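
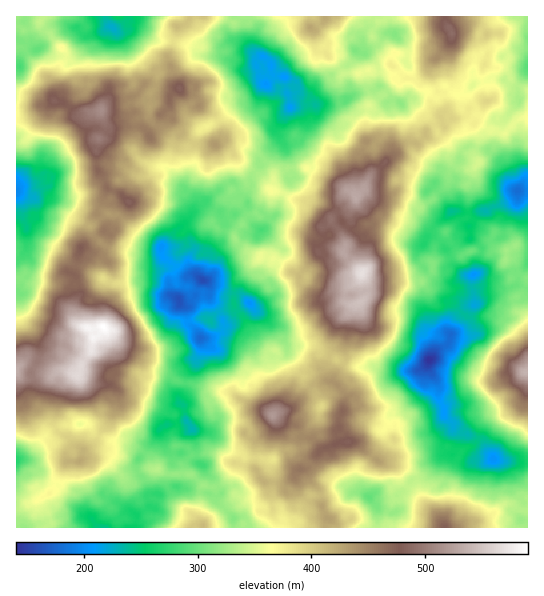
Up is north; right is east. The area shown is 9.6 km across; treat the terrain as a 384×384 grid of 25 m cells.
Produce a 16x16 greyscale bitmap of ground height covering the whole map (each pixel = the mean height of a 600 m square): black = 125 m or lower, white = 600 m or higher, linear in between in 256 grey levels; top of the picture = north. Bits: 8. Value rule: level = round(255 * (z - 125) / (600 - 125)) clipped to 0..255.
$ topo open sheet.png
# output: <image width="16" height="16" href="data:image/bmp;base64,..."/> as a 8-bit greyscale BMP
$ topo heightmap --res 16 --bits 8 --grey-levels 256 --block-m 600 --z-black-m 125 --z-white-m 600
<image width="16" height="16" href="data:image/bmp;base64,Qk02BQAAAAAAADYEAAAoAAAAEAAAABAAAAABAAgAAAAAAAABAAATCwAAEwsAAAABAAAAAAAAAAAAAAEBAQACAgIAAwMDAAQEBAAFBQUABgYGAAcHBwAICAgACQkJAAoKCgALCwsADAwMAA0NDQAODg4ADw8PABAQEAAREREAEhISABMTEwAUFBQAFRUVABYWFgAXFxcAGBgYABkZGQAaGhoAGxsbABwcHAAdHR0AHh4eAB8fHwAgICAAISEhACIiIgAjIyMAJCQkACUlJQAmJiYAJycnACgoKAApKSkAKioqACsrKwAsLCwALS0tAC4uLgAvLy8AMDAwADExMQAyMjIAMzMzADQ0NAA1NTUANjY2ADc3NwA4ODgAOTk5ADo6OgA7OzsAPDw8AD09PQA+Pj4APz8/AEBAQABBQUEAQkJCAENDQwBEREQARUVFAEZGRgBHR0cASEhIAElJSQBKSkoAS0tLAExMTABNTU0ATk5OAE9PTwBQUFAAUVFRAFJSUgBTU1MAVFRUAFVVVQBWVlYAV1dXAFhYWABZWVkAWlpaAFtbWwBcXFwAXV1dAF5eXgBfX18AYGBgAGFhYQBiYmIAY2NjAGRkZABlZWUAZmZmAGdnZwBoaGgAaWlpAGpqagBra2sAbGxsAG1tbQBubm4Ab29vAHBwcABxcXEAcnJyAHNzcwB0dHQAdXV1AHZ2dgB3d3cAeHh4AHl5eQB6enoAe3t7AHx8fAB9fX0Afn5+AH9/fwCAgIAAgYGBAIKCggCDg4MAhISEAIWFhQCGhoYAh4eHAIiIiACJiYkAioqKAIuLiwCMjIwAjY2NAI6OjgCPj48AkJCQAJGRkQCSkpIAk5OTAJSUlACVlZUAlpaWAJeXlwCYmJgAmZmZAJqamgCbm5sAnJycAJ2dnQCenp4An5+fAKCgoAChoaEAoqKiAKOjowCkpKQApaWlAKampgCnp6cAqKioAKmpqQCqqqoAq6urAKysrACtra0Arq6uAK+vrwCwsLAAsbGxALKysgCzs7MAtLS0ALW1tQC2trYAt7e3ALi4uAC5ubkAurq6ALu7uwC8vLwAvb29AL6+vgC/v78AwMDAAMHBwQDCwsIAw8PDAMTExADFxcUAxsbGAMfHxwDIyMgAycnJAMrKygDLy8sAzMzMAM3NzQDOzs4Az8/PANDQ0ADR0dEA0tLSANPT0wDU1NQA1dXVANbW1gDX19cA2NjYANnZ2QDa2toA29vbANzc3ADd3d0A3t7eAN/f3wDg4OAA4eHhAOLi4gDj4+MA5OTkAOXl5QDm5uYA5+fnAOjo6ADp6ekA6urqAOvr6wDs7OwA7e3tAO7u7gDv7+8A8PDwAPHx8QDy8vIA8/PzAPT09AD19fUA9vb2APf39wD4+PgA+fn5APr6+gD7+/sA/Pz8AP39/QD+/v4A////AHVpUE9bgnF9j5uCbIagiXJwg3RmYWJxj6SceX11Z1ZXc5KQcVpXdJelsq6Wbkc8TZ+Xl5FTSnKsvKKshmA3WI/G1cikalR2i5yfnWwxNXy5xtnkv3c5P2l2lJp4LiVgq5fQ47JHKjZEcK3Oo0szQ3B0taiBMh0yU4G337lsSj5fYKSugjkzSXGFudWuY1VQZEh9qJ1hTV5hfrbBoWdNSkw3Yaauh19kbXmf0LR3XFYtUWyyoY+IjHFmhKuzjXBsUomjxLGql5BpS16BkY+LfXeXtLmtrKt+SjhNaXF8h4V2boOAg5uOZTdJd3J7i5yFcWhkSUh7imlce5N2b4m3lHk="/>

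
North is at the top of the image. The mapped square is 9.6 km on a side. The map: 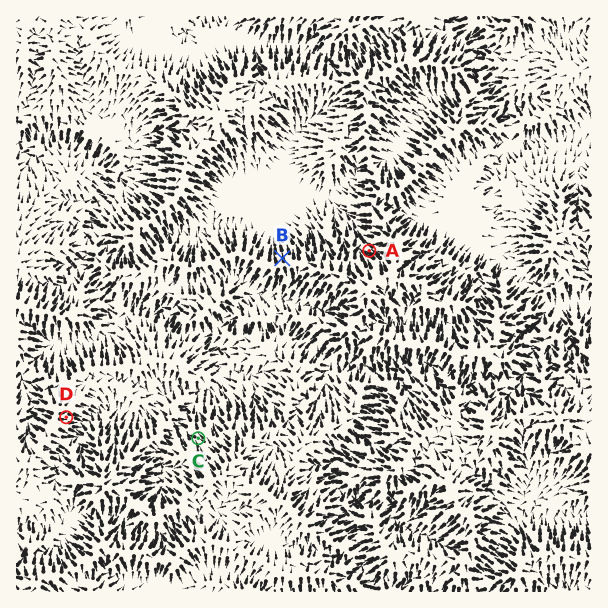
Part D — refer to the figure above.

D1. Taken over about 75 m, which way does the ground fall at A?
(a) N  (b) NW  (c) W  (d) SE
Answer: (b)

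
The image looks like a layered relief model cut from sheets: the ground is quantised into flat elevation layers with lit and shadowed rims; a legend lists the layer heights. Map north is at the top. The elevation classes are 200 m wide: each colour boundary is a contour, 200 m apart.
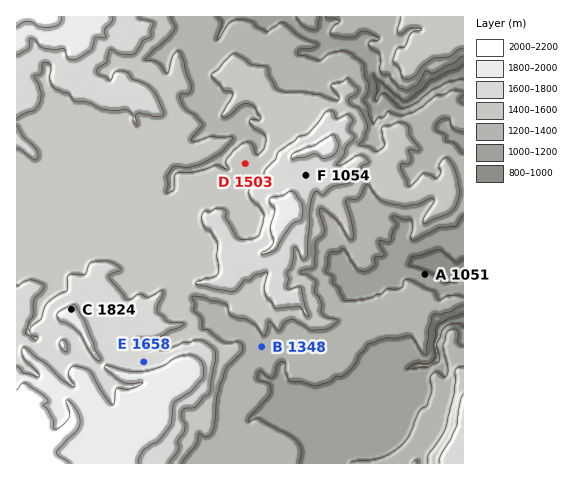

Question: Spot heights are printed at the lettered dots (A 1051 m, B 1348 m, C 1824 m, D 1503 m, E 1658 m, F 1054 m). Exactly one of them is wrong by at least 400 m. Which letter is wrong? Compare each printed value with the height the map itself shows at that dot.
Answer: F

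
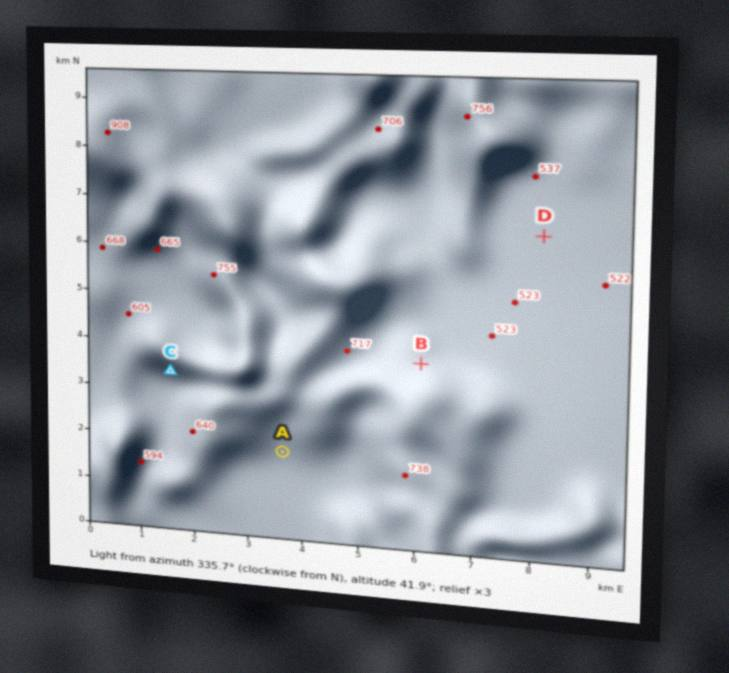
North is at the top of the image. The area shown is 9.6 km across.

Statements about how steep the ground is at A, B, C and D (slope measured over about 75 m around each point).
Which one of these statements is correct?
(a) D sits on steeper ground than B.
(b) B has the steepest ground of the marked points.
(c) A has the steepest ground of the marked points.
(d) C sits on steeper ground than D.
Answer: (d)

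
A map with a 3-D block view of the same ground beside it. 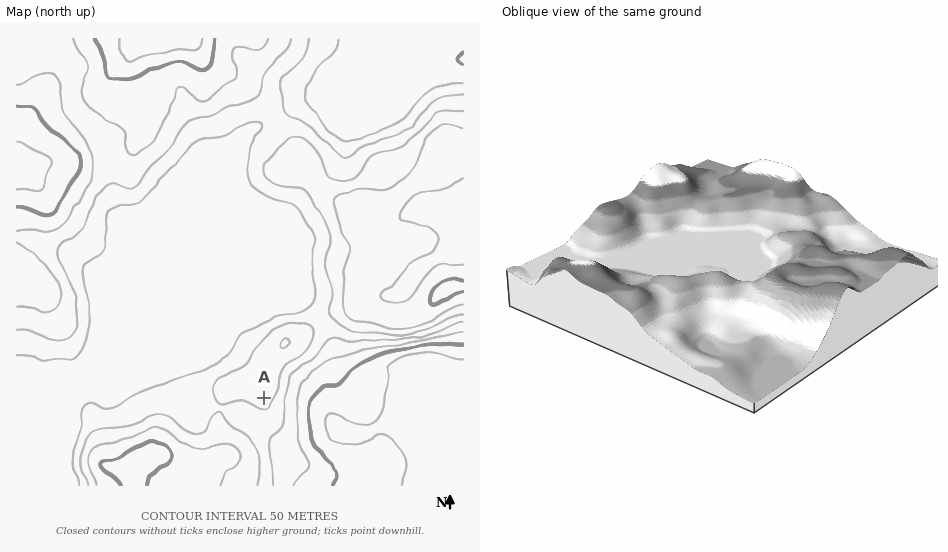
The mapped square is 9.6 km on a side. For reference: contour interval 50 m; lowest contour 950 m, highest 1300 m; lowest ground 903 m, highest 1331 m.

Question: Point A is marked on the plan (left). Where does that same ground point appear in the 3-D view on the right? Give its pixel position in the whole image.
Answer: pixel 679 287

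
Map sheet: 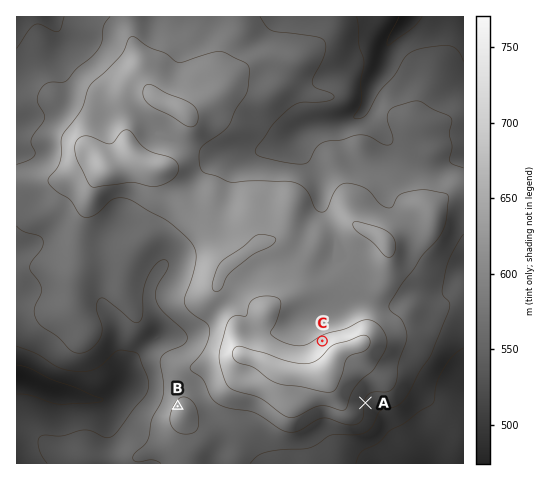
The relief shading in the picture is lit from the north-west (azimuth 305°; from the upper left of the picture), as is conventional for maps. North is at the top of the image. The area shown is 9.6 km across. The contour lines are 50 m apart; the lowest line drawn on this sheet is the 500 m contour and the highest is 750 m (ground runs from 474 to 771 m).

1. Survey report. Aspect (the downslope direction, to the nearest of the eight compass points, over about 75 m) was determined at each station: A E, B NW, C NW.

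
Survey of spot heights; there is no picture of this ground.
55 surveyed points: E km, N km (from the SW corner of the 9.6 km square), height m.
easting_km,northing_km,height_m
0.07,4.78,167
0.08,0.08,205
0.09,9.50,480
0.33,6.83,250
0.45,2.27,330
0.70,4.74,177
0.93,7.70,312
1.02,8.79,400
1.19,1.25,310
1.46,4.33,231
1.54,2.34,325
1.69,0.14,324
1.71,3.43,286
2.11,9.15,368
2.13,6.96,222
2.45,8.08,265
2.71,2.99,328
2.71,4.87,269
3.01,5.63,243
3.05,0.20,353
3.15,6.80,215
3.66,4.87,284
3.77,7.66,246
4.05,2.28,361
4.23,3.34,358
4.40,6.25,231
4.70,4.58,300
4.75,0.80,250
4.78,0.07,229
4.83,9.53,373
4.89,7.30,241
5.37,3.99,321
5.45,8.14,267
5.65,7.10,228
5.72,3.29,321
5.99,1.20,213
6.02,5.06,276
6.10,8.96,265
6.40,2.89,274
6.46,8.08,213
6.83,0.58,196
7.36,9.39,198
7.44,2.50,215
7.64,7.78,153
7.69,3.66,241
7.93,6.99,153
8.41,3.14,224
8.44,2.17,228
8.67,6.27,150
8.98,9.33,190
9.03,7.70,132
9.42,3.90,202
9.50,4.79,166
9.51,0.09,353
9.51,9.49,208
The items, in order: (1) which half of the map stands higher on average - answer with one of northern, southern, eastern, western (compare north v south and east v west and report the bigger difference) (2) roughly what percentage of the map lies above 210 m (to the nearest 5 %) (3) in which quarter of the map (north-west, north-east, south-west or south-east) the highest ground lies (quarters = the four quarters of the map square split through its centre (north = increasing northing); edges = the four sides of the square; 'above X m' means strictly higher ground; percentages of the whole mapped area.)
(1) On average the western half of the map is the higher ground.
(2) Roughly 80 % of the ground is higher than 210 m.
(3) Look to the north-west quarter for the highest ground.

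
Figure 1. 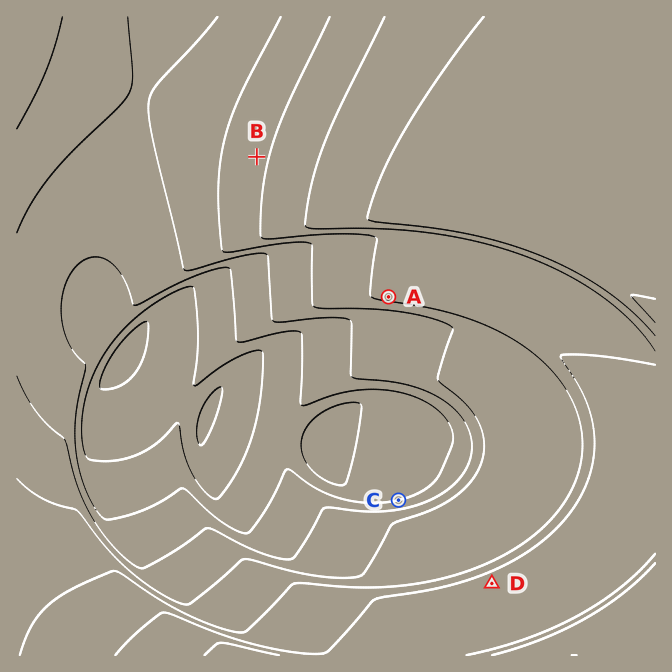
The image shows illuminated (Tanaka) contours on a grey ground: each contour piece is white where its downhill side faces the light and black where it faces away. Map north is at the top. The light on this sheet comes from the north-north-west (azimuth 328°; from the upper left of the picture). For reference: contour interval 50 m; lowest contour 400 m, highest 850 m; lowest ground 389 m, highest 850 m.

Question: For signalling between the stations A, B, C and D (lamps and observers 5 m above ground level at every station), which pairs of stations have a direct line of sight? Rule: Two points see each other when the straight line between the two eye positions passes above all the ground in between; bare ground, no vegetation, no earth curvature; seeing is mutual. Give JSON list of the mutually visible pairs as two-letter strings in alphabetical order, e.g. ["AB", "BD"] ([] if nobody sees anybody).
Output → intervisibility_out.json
["AC", "AD"]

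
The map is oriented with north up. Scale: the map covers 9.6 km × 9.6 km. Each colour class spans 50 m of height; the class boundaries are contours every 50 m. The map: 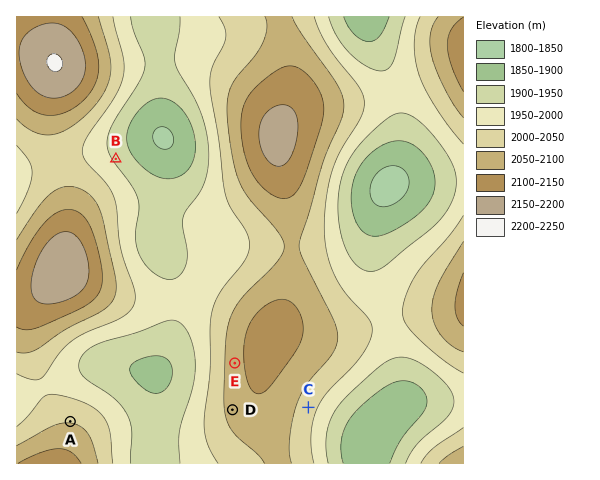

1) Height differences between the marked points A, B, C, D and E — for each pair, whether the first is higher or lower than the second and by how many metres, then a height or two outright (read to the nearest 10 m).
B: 140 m lower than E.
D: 130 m higher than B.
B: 110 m lower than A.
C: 80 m higher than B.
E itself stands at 2080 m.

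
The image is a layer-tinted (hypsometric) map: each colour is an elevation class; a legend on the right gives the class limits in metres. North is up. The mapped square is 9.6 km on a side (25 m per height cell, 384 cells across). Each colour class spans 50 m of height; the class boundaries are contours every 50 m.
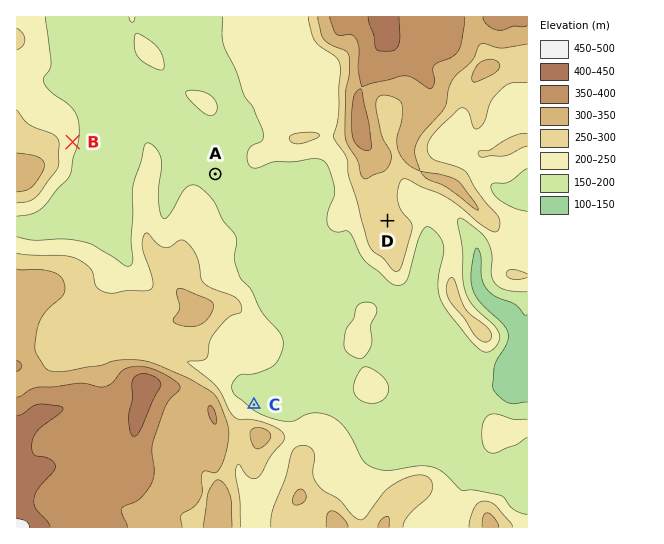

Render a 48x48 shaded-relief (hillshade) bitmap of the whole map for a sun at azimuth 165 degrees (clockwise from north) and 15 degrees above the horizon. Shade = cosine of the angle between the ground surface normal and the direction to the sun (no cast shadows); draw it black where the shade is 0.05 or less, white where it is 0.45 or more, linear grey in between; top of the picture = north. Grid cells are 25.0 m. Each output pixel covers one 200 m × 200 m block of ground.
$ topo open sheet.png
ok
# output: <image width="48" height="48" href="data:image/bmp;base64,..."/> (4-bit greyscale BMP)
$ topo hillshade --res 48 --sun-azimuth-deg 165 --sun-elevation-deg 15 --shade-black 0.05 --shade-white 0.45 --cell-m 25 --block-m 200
<image width="48" height="48" href="data:image/bmp;base64,Qk32BAAAAAAAAHYAAAAoAAAAMAAAADAAAAABAAQAAAAAAIAEAAATCwAAEwsAABAAAAAAAAAAAAAAABEREQAiIiIAMzMzAERERABVVVUAZmZmAHd3dwCIiIgAmZmZAKqqqgC7u7sAzMzMAN3d3QDu7u4A////AGVVaHZniIiIh2iph3mphTNDWtyYdUVDM2ZmeIdomZmZh2iZhmipdTRDSN25hjMzRXiHiIh5qqqZmGeZh1aYYzVkNa3bl0AEd4rKmIiImqqZmGZ5mFRnQ1d2Q0iqh1IUeIi8qIiImqmIiIeJqXVXZnh1MQJGZlVlZ4eKmIiImZiIiaqZuoZpmIhkMQATVmiYd5dWeIiHmZiIiaupvJZomIhlVUM1Z3nLqZlmeIiHiqmYiJupvbdEeIdneHd3iHm9upqpiIiHirqZiJqXaIdUeIZ4iIiIiHeKqmrMuYiHirqZiZh0ACNXh2aIiIiIiHZVZzaau6iIebupiIZCACNFZVeqqIiIiHUyMyNFeZmHeLy6h1VVVWZUVWnNyYiZiHVDM0IjNWZmeKy5dCV3iIh3d4msyompmHZlVXQyIkREVmZlMkiZqpiIiIZmeImpmIiHd5dCESMyAAABNXmavLmIiZdUV3iIiImZiYdlVDMxAAAleJmavMqIiZmHd2ZmeIrLiHd4h3dlVEaJmZiZq7qId4mZmHVWeK39qImYiIiJqqu7u6mZmImIdniZmIZnic3cqYmoiIiIiau7zMuYdmeIhmeJmIiIm7hXmYm6iIiGd4iJrMyoZWeIh1aJqYiIvHIViIirqYdlZmZniJqXZniIh2VomYiJukJYqniaqYZVVFZ3VEVmeIiIiHVFi6h4qEWs7XeImYdURFd2RERGeJiIiHZnndqGd3i97mZmd3d1RXh3d3Z3eJmZiIiavdqFWJiJqjMzRWZmZ4dniIiIeJmZmZmsvMuFWKdmZiESI0VWZ3VWeIiIiIiZmZmrqsuWaKh3ZjIjM1Znd2RGd4iIiHeImZiZmsyoiJqYd1VVVWeIZmVFd3eIiHd3iZiIiay6mL3Jd5mHd3iIdnZVd3d3iIh3eIiIdmmpmu64iN25iIiIdndVd4h3iIiHd3iIdleHjepmd//aiIiId4hld3eIiIiHd3iJiImqzaVFd//sqIiIdol2Z3eJmIiId4mZmazu2mV4iM3uyYiIdomGZneJqZmIh4iau83KdViqqXm9yYiIdXmHZ3iJqquqmHebu8tkNHrMukV6qoiIdmiId4h3irzcuYmrqrlUVomrzERYqpiIh2eIiIh2aKvNyqu6iKqXiId4q1VWiZiIiGeIiIiGZ4eJmImod4zaiIhlV2VVeJiIiHiIiZiHd2VFVVaIh2v+qImGVXZmZ4iIh3iImqmIh2VVVEV4h2fP2pqph3d2Z3h3d4iJmYiJh3d3ZUV5mHac26qqmXd3d3d3eIiYdmiJiIiIdkSLu5iKu7u6qneHd3iIiImXZXiIiIiIhkSd3LqZupvMu4mYiIiIiZmHd4iIiIiIh1SMzMqZu4m8u6qoiIiIiZmIiIiHeIiImoVpu7qazKeJqrqYiIiIiIiIiImHiIiJzshoqqmavLiJu5mYiIiIh3eIiIh4iIiJztp3mYiIm7q8zXiIiIiIh3eIiHeIiIiImqqImYeHiavMvHeIiIiIiHeIiHeIiIh3eJmImYiIeKvLqg=="/>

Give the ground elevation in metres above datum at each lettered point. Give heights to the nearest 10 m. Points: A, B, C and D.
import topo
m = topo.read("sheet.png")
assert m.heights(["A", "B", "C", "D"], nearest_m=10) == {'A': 180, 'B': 220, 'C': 190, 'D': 280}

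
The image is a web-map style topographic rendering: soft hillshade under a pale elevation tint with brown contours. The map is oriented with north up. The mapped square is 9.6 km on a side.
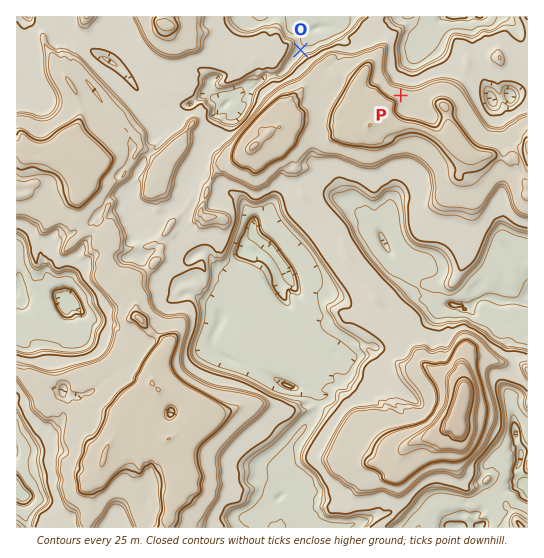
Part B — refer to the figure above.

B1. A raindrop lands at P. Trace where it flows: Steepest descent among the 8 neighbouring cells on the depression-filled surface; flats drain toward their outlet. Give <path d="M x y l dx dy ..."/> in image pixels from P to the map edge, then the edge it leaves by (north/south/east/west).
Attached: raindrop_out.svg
<path d="M401 95l5-5 0-12 4-4 0-11 4-4 3-9 1 0 16-16 3-8 8-9"/>
exit: north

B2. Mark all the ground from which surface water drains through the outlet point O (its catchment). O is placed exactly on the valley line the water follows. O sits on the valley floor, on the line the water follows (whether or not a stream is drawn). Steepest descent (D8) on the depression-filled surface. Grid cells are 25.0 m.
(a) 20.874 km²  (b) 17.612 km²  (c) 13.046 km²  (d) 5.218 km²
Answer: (c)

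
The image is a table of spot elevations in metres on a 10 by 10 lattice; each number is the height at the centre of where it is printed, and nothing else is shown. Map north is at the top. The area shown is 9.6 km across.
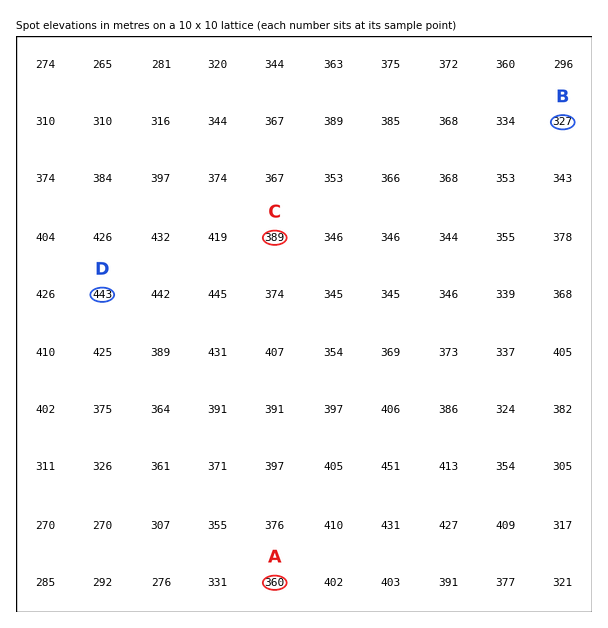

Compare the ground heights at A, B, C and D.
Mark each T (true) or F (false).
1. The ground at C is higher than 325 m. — T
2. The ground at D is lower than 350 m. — F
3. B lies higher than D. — F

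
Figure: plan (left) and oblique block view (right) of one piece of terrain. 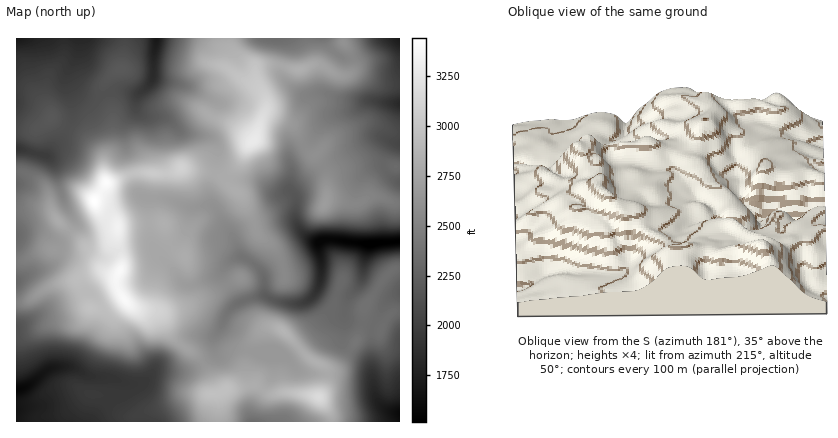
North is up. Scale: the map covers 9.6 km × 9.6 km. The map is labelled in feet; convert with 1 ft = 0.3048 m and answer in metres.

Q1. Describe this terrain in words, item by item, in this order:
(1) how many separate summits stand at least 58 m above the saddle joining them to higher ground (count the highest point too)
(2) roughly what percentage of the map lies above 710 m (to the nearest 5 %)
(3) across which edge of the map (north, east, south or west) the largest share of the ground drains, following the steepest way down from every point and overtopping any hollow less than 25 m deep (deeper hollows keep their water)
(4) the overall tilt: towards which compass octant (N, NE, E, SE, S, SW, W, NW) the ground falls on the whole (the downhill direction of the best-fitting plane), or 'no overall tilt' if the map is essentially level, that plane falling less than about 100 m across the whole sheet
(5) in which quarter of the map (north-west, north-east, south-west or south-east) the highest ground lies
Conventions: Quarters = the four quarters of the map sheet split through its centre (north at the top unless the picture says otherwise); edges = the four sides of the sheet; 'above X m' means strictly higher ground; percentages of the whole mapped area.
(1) Counting only tops that stand 58 m proud, the map has 3 summits.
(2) About 65 % of the map lies above 710 m.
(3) The largest share of the runoff leaves by the eastern edge.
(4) No overall tilt - high and low ground are spread across the sheet.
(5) The highest point lies in the north-west quarter of the map.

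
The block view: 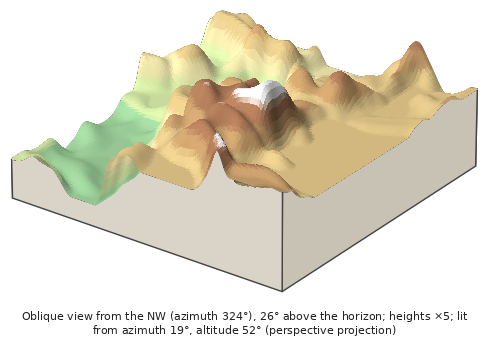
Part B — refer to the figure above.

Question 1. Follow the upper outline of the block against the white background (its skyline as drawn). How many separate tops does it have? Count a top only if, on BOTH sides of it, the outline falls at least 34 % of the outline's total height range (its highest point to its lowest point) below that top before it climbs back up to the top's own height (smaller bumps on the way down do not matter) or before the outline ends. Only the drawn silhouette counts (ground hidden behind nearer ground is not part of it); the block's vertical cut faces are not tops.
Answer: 1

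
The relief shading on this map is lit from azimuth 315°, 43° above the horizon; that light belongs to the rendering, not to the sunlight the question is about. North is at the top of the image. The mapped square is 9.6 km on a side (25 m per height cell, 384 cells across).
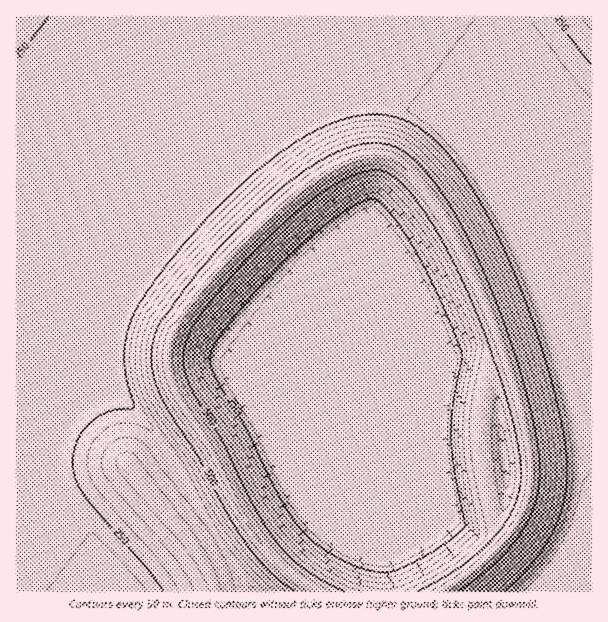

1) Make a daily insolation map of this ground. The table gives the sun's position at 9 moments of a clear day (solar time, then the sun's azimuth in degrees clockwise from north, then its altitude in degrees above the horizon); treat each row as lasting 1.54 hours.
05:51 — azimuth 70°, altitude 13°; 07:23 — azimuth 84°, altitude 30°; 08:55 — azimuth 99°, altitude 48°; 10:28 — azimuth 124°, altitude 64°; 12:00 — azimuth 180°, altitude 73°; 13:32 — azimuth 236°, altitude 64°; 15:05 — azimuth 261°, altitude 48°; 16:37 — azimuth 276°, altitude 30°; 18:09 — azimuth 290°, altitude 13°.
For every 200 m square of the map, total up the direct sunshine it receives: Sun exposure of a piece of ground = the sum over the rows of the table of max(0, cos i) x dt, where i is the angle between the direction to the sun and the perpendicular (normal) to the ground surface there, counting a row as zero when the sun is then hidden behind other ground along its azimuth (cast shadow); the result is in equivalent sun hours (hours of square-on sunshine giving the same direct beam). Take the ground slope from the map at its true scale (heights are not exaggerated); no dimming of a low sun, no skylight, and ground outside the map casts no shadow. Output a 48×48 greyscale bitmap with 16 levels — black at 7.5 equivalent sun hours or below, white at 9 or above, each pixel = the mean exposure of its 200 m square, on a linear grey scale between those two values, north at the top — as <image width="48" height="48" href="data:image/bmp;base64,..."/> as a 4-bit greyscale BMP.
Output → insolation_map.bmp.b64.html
<image width="48" height="48" href="data:image/bmp;base64,Qk32BAAAAAAAAHYAAAAoAAAAMAAAADAAAAABAAQAAAAAAIAEAAATCwAAEwsAABAAAAAAAAAAAAAAABEREQAiIiIAMzMzAERERABVVVUAZmZmAHd3dwCIiIgAmZmZAKqqqgC7u7sAzMzMAN3d3QDu7u4A////AN3d3d3dy7u7yEdmV3MRERERFoZmZpmZmd3d3d3cu7u7pGdmhRERERERESd2ZmmZmd3d3d3Lu7u8ZIZoMQABR4chERFnZmeZmd3d3dy7u7u5R3aEEQAozd3GEREVhmZ6md3d3du7u7u0Z2diIRac3d3ZgxE0Z2Zpmd3d3cu7u7xkhmgyInmt3d3JmUJ7WGZnqd3d3Lu7u8lHdoQzJpnN3d25mVKMdYZmmd3dy7u7vKVYZ4MzSZrd3d25mTOcVYZmmd3dy7u7u3R3aEMziZzd3d2pmDSsNYZmid3du7u7uUWGeDM1ma3d3d2pljW7FYZmed3cu7u8pUhmhTM4mc3d3d2Zlia6BoZVed3cu7u6dGdmgzNpm93d3d2ZlifJFpVVed3du7unRYZoQzOJrd3d3d2plSfHJpVVid3dyph2WGZ2IzWZzd3d3d2plRfGRoVVid3duYdmh2aDIjia3d3d3d25lRbHZ4VVmd3dqZdndmhSImma3d3d3d25lhW3eGVVmd3dqZmYZmgzJJmb3d3d3d25lxS4iVVXmd3dqZmnZoUzOJma3d3d3d2pmBKZiERImd3duZmWZoVEWZmZzd3d3dyZmSGKh0RZmd3d2pmWVoVViZmZzd3d3duZmXFqlURpmd3d3KmVVYZmepmZrd3d3dmZmYZnhER5mt3d3cmVRFdneZmZm93d3cmZmnd4ZESZm93d3duWQyd3d5mZmc3d3amZmXd5REaZnN3d3d2oMjSXd3qZmZzd3JmZmHd4REiZvd3d3d3aUzNYd3epmZrN2pmZl3eFREmZzd3d3d3clDM3d3aKmZmsyZmZh3eERGmb3d3d3d3dyDMzh2ZoqZmaqZmZd3hkRJmc3d3d3d3d3GMyOHZmipmZaZmYd3hERZm93d3d3d3d3cUiI4dmZ6mXZpmXd4ZESJrN3d3d3d3d3dxCIjhmZnmGZmmHd4REWZzd3d3d3d3d3d2zIiOGZmZmZmV3eFM0ib3d3d3d3d3d3d3bMiI4ZmZTZkN3eDM1mt3d3d3d3d3d3d3doyIjh2ZjJBV3lDM4rN3d3d3d3d3d3d3d2jIiJ4ZlIhZ4UzNazd3d3d3d3d3d3d3d3bQiIkhlQjZ2IjOs3d3d3d3d3d3d3d3d3dtSIiJoY0hiIjjN3d3d3d3d3d3d3d3d3d3HIiIiVmMiImzd3d3d3d3d3d3d3d3d3d3dkyIiIRERJs3d3d3d3d3d3d3d3d3d3d3d3HIiIRESfN3d3d3d3d3d3d3d3d3d3d3d3dt0IiJa3d3d3d3d3d3d3d3d3d3d3d3d3d3cy7zd3d3d3d3d3d3d3d3d3d3d3d3d3d3d3d3d3d3d3d3d3N3d3d3d3d3d3d3d3d3d3d3d3d3d3d3dzN3d3d3d3d3d3d3d3d3d3d3d3d3d3d3czN3d3d3d3d3d3d3d3d3d3d3d3d3d3d3MzN3d3d3d3d3d3d3d3d3d3d3d3d3d3d3MzN3d3d3d3d3d3d3d3d3d3d3d3d3d3dzMzN3d3d3d3d3d3d3d3d3d3d3d3d3d3dzMzA=="/>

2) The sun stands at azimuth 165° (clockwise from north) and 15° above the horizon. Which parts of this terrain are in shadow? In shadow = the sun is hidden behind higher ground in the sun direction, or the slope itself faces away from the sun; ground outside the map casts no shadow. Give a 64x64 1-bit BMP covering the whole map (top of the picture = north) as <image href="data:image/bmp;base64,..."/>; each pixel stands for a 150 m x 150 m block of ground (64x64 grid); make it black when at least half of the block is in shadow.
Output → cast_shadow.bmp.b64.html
<image width="64" height="64" href="data:image/bmp;base64,Qk0+AgAAAAAAAD4AAAAoAAAAQAAAAEAAAAABAAEAAAAAAAACAAATCwAAEwsAAAIAAAAAAAAA////AAAAAAAAAAAAf/4AAAAAAAD//4AAAAAAAf//wAAAAAAD///wAAAAAAP///gAAAAAA////AAAAAAD+H/+AAAAAAPgP/YAAAAAA4Af4wAAAAADAA/DAAAAAAAAB4MAAAAAAAABgwAAAAAAAAAAAAAAAAAAAAAAAAAAAAAAAAAAAAAAAAAAAAAAAAAAAAAAAAAAAAAAAAAAAAAAAAAAAAAAAAAAAIAAAAAAAAAAgAAAAAAAAADAAAAAAAAAAMAAAAAAAAAAwAAAAAAAAADgAAAAAAAAAOAAAAAAAAAAYAAAAAAAAAAAAAAHgAAAAAAAAA/AAAAAAAAAD8AAAAAAAAAH4AAAAAAAAAfwAAAAAAAAB/AAAAAAAAAH+AAAAAAAAAP8AAAAAAAAA/4AAAAAAAAD/wAAAAAAAAP/gAAAAAAAAf/AAAAAAAAA/+AAAAAAAAB/8AAAAAAAAD/4AAAAAAAAP/wAAAAAAAAf/gAAAAAAAA//gAAAAAAAB//AAAAAAAAD//AYAAAAAAH///wAAAAAAP///gAAAAAAf//+AAAAAAA///wAAAAAAB//+AAAAAAAD//wAAAAAAAD/+AAAAAAAAH/wAAAAAAAAH+AAAAAAAAAHwAAAAAAAAAAAAAAAAAAAAAAAAAAAAAAAAAAAAAAAAAAAAAAAAAAAAAAAAAAAAAAAAAAAA=="/>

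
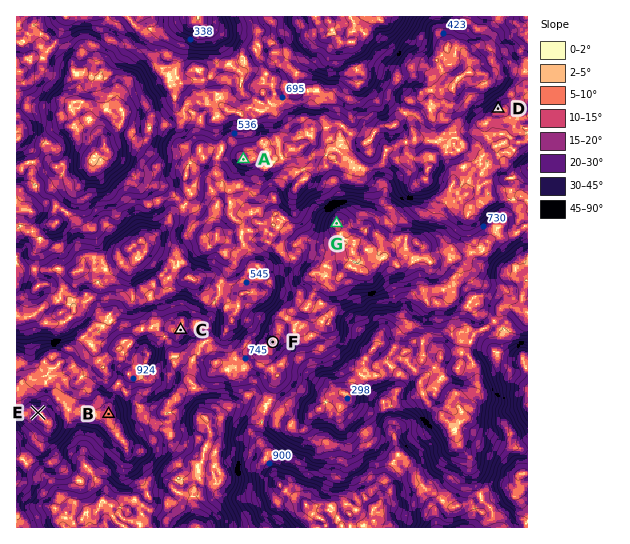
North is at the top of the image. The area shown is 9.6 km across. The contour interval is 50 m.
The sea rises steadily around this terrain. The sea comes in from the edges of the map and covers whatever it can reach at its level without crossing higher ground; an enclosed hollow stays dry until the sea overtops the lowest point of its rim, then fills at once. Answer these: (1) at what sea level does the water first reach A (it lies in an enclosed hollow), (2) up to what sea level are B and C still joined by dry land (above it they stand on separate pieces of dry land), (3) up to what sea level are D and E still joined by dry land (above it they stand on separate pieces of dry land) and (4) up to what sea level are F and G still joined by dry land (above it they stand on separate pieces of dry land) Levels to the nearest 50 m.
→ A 550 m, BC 800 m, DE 600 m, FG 850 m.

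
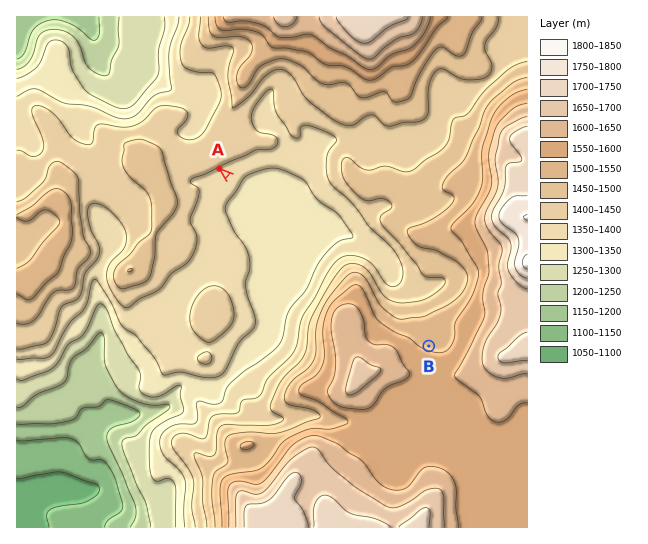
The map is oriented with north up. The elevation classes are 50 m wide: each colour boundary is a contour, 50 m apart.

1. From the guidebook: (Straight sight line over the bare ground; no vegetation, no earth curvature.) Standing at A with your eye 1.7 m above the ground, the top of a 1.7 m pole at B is hidden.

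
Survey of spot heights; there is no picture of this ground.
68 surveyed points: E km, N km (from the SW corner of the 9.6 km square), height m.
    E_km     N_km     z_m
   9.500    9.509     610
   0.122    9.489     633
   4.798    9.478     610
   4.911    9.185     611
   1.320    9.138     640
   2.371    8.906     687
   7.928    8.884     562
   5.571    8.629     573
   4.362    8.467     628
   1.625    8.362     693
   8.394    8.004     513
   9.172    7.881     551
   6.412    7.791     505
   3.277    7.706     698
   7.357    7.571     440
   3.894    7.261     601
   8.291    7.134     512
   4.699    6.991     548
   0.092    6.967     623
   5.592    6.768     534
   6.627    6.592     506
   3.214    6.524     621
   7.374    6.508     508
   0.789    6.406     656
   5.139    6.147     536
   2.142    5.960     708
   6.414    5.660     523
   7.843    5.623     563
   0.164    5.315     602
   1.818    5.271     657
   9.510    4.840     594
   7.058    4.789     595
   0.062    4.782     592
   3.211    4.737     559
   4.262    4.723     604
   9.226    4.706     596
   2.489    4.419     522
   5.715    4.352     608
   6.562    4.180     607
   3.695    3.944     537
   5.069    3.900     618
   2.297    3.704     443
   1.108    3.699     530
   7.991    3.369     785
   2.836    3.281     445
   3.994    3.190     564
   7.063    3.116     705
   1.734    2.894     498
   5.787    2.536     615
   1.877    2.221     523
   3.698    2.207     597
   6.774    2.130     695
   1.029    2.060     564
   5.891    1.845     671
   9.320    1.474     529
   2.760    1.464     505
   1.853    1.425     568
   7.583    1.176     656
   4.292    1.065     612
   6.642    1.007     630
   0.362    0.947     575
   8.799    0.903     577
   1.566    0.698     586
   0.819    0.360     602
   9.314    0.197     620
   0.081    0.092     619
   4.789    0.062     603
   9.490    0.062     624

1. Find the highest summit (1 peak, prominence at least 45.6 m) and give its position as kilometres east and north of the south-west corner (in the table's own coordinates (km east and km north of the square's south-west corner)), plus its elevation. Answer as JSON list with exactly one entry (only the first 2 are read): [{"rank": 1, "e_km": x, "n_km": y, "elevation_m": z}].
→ [{"rank": 1, "e_km": 7.94, "n_km": 3.31, "elevation_m": 785}]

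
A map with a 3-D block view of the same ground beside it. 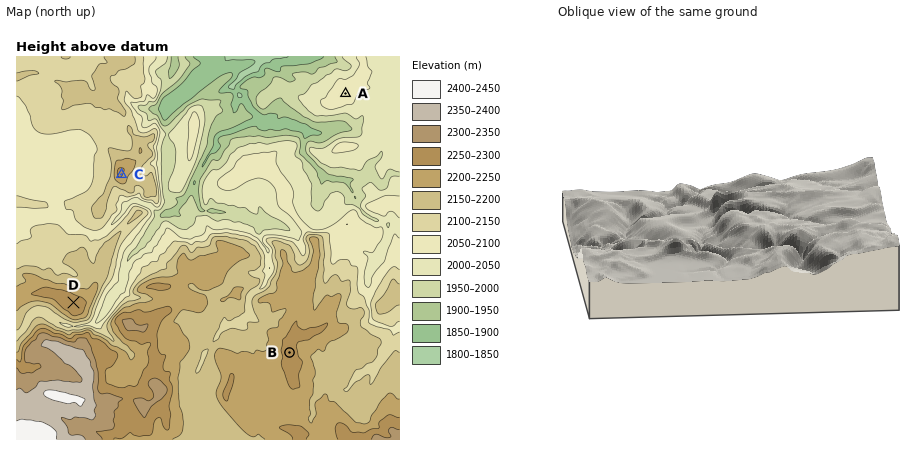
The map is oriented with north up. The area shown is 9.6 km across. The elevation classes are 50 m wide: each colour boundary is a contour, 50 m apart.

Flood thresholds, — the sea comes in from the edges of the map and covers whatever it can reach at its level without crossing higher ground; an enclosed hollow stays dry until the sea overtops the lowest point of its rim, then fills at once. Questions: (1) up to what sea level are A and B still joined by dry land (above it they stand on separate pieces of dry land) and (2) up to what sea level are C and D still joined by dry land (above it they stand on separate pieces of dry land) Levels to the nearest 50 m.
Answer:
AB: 2000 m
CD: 2100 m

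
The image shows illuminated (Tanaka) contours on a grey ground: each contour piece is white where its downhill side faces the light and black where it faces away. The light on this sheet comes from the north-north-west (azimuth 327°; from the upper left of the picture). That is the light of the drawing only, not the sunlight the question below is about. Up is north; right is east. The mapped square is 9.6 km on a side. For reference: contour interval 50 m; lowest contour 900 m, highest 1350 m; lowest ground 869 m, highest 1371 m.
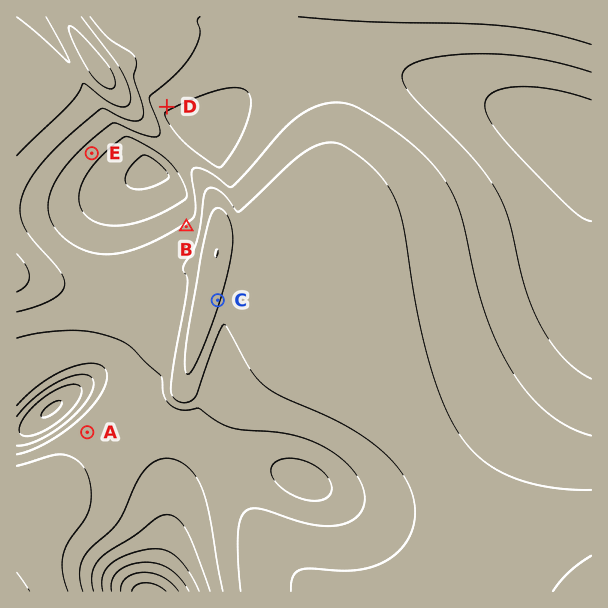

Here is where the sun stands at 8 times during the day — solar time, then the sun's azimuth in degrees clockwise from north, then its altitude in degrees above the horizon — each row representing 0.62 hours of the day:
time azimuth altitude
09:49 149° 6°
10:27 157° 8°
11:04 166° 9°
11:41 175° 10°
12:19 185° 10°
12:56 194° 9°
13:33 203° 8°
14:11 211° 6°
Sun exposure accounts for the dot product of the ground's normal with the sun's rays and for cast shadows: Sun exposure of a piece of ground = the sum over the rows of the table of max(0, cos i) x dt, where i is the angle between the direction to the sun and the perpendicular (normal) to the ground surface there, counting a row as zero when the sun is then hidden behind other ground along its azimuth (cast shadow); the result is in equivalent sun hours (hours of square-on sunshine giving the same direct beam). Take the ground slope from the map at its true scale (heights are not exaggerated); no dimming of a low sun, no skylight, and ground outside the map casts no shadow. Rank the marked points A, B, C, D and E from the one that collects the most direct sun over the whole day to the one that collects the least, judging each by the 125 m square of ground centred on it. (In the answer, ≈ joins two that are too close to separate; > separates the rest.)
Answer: E ≈ D ≈ C > A > B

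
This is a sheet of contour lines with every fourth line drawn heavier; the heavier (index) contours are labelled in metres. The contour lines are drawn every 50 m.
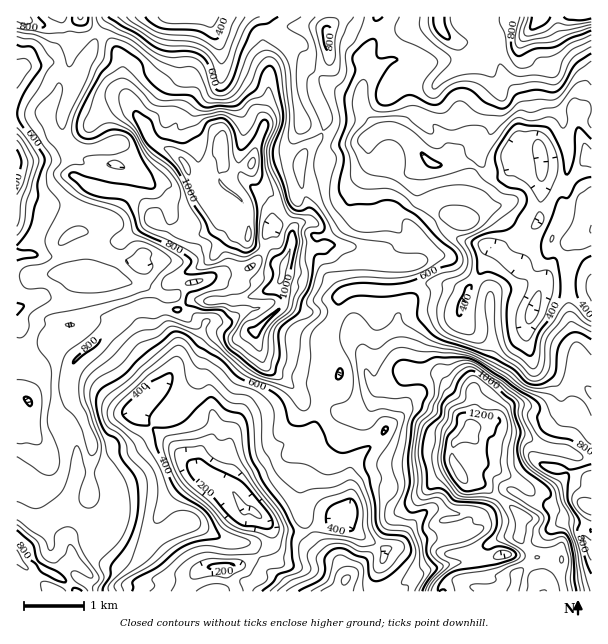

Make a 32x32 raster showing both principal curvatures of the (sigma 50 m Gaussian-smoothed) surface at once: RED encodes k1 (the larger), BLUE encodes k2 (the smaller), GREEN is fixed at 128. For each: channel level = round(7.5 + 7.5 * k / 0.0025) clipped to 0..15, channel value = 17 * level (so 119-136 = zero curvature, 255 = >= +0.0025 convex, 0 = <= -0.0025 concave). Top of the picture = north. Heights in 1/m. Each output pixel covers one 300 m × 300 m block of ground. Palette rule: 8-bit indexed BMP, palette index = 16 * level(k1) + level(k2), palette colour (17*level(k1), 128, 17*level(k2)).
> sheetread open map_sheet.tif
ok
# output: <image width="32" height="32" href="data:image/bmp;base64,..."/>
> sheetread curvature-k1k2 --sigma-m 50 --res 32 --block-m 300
<image width="32" height="32" href="data:image/bmp;base64,Qk02CAAAAAAAADYEAAAoAAAAIAAAACAAAAABAAgAAAAAAAAEAAATCwAAEwsAAAABAAAAAAAAAIAAABGAAAAigAAAM4AAAESAAABVgAAAZoAAAHeAAACIgAAAmYAAAKqAAAC7gAAAzIAAAN2AAADugAAA/4AAAACAEQARgBEAIoARADOAEQBEgBEAVYARAGaAEQB3gBEAiIARAJmAEQCqgBEAu4ARAMyAEQDdgBEA7oARAP+AEQAAgCIAEYAiACKAIgAzgCIARIAiAFWAIgBmgCIAd4AiAIiAIgCZgCIAqoAiALuAIgDMgCIA3YAiAO6AIgD/gCIAAIAzABGAMwAigDMAM4AzAESAMwBVgDMAZoAzAHeAMwCIgDMAmYAzAKqAMwC7gDMAzIAzAN2AMwDugDMA/4AzAACARAARgEQAIoBEADOARABEgEQAVYBEAGaARAB3gEQAiIBEAJmARACqgEQAu4BEAMyARADdgEQA7oBEAP+ARAAAgFUAEYBVACKAVQAzgFUARIBVAFWAVQBmgFUAd4BVAIiAVQCZgFUAqoBVALuAVQDMgFUA3YBVAO6AVQD/gFUAAIBmABGAZgAigGYAM4BmAESAZgBVgGYAZoBmAHeAZgCIgGYAmYBmAKqAZgC7gGYAzIBmAN2AZgDugGYA/4BmAACAdwARgHcAIoB3ADOAdwBEgHcAVYB3AGaAdwB3gHcAiIB3AJmAdwCqgHcAu4B3AMyAdwDdgHcA7oB3AP+AdwAAgIgAEYCIACKAiAAzgIgARICIAFWAiABmgIgAd4CIAIiAiACZgIgAqoCIALuAiADMgIgA3YCIAO6AiAD/gIgAAICZABGAmQAigJkAM4CZAESAmQBVgJkAZoCZAHeAmQCIgJkAmYCZAKqAmQC7gJkAzICZAN2AmQDugJkA/4CZAACAqgARgKoAIoCqADOAqgBEgKoAVYCqAGaAqgB3gKoAiICqAJmAqgCqgKoAu4CqAMyAqgDdgKoA7oCqAP+AqgAAgLsAEYC7ACKAuwAzgLsARIC7AFWAuwBmgLsAd4C7AIiAuwCZgLsAqoC7ALuAuwDMgLsA3YC7AO6AuwD/gLsAAIDMABGAzAAigMwAM4DMAESAzABVgMwAZoDMAHeAzACIgMwAmYDMAKqAzAC7gMwAzIDMAN2AzADugMwA/4DMAACA3QARgN0AIoDdADOA3QBEgN0AVYDdAGaA3QB3gN0AiIDdAJmA3QCqgN0Au4DdAMyA3QDdgN0A7oDdAP+A3QAAgO4AEYDuACKA7gAzgO4ARIDuAFWA7gBmgO4Ad4DuAIiA7gCZgO4AqoDuALuA7gDMgO4A3YDuAO6A7gD/gO4AAID/ABGA/wAigP8AM4D/AESA/wBVgP8AZoD/AHeA/wCIgP8AmYD/AKqA/wC7gP8AzID/AN2A/wDugP8A/4D/AKai9MD1kXKUloOnxsWDlZeFtOiStaWB9+nIpteEZPaFsPW09qOlx6aFdHBggLWTgpS22MVgpqKgwIGw0/S1+ZT3kpW0pqiFt7Z1hdj45IG4ttinsZBQpfbk5vKw87T6kLOCt6SGuKeEx9n41ZSTcNSzcnGi6ZPFx4Vxk9bWgOLQkZVzlpaXuHSV2biCc3CV6JZ0UXXI5qChoWFy9/XC1nC4uKamqJeolrWVgoRylcenlpdylrWE95LY6PSQ0/mjo5d2p4Smp6iop2KEhISnqIeHmJSmhnSmtPm3peXWkMCDlpamg/WVdaeDYoWnlKmnqJeXlpWXlMi115amtWCj5/iFg7ej98elpZKXlIaEqKeFhYeXlYKEyKP3uKa307WlhZWmpfWVYmO1uKiWlXOWl6eFmJe3YoG2pNfZ2MhidIandIW29oOEc4S3l4SWhYV1x6WXlbanlIKltLSm5/XFlriGhce1dJeHc4OnlZeVhMTGhnZzyJaohLSV+seWcrOllJZ2tseGl6eGcpWFdJb5xoaGhnPXlrm1x9XphZZwhLeXlZiVxtiHhqd0c5a1yPiWhoWEpqeWqKampoLCZICoqbiFp4Z0tceWp4O1w8P4+GJ0dIOXhnWVloRicuZ1gKi3t5Wop6amt9bY9eSRkLCw9sTXsqiXl6iVdWOW54VhdOeUlXOElIOCk7SQ4/f15fX0toJygYOCpLeXdITppZRz1YXJ1sinqLimg+jhgJKTk/a1pZSmlaalknOlsLaVtHPndZOCo6WVknNzcIH3s7OQ9+WSp5ant9b45/qjlISFpcWF16bYpKS4s4THx6PF+NFx94DW1ranlcaloHBgpaXXxremh5enhmOU+6WEpMjUsoH19qVzlITGtpLX+bWWhKOUt7eWhYKSpMTHpaLnleaz9WDVdYWWp7eEl5eXx9illKW3lbeV5/jHpnNx1aXGw7PWoKWGhYaXhoaYmJeVhaWEo6d0ptbFhXV0gnT2pMfC93LkhKiVhJSVdHOEpLaDhnPmknWltZOTlYDn97WU6ID2YbTGppWDyqeCpnWotYOGYveBp8ej2Mdxkvd0hbX7gPelcLTHlXGAgMaml3XXcoOD15G4yIC3trX3xrams9ix6OiAptmWwqalhKWGlqakp5W1hJentILHqNiFhLaicZXF1oDIpoWSyra211R2uLaGppSFhZe3caa4pYWWlsdghrfogLe1ppKnl5X4tpW2pJa4t4NzlKWjg8a4tqW5yICXyOiRlPd0hJaFdXO1p6W1paWlhXOUlbaR6KmGhpeVcpfFgXRz95WDl5eGtuang9TVppWG9/bD9tKmhXR0hpOFl7i2t8b4lpSWl5T4c4SFg/i3tKY="/>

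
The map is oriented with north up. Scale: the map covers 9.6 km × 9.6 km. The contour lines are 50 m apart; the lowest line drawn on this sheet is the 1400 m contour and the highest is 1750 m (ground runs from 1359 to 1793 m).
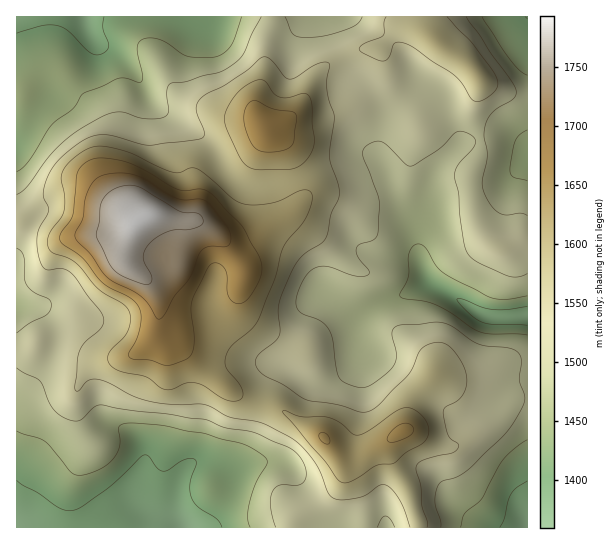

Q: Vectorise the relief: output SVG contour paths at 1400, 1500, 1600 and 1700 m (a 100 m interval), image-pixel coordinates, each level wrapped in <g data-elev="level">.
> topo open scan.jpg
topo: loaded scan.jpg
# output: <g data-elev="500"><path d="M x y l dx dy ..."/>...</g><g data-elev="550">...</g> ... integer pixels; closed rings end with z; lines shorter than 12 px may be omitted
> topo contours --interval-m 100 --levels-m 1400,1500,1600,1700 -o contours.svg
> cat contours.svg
<g data-elev="1400"><path d="M500 527l4-8 4-17 3-9 6-6 10-6"/><path d="M17 480l6 6 16 8 19 13 7 3 6 1 11-4 25-18 36-34 6 1 8 12 6 3 6-1 14-10 10-1 2 1 1 3-6 20 2 15 7 9 18 12 5 8"/><path d="M527 325l-34-1-11-2-12-8-13-15 6 0 18 8 12 2 14 1 20-3"/><path d="M104 17l-1 12 6 17-3 5-7 4-9-2-21-22-11-5-15-1-26 8"/></g><g data-elev="1500"><path d="M377 527l5-9 4-2 4 3 5 8"/><path d="M441 527l0-6-6-19 1-9 3-8 4-4 16-5 12-9 35-34 17-27 2-9-6-16 2-19-2-8-9-6-23-2-9-2-25-17-10-4-9-1-35 3-5 3-2 5 4 22-1 7-2 5-9 8-14 10-7 3-8-1-11-5-5-5-3-12-3-26-6-12-7-6-17-7-5-4-2-8 2-10 9-18 6-5 5-2 12 0 27 9 8 0 4-2 0-4-11-13-2-8 3-5 13-3 5-4 1-6 2-26-2-11-15-37 0-6 2-4 9-5 8 0 7 5 17 17 5 2 27-16 16-16 5-3 10 3 4 3 3 4-3 8-15 16-3 9 4 20 4 43 3 14 4 6 7 5 30 14 11 1 9-4"/><path d="M17 368l22 12 14 29 8 7 9 4 7 1 4-1 13-13 4-2 5 0 27 5 76 10 19 8 30 5 36 16 7 6 5 7 3 8 0 7-2 5-4 3-19 0-8 5-2 7-1 8 6 22"/><path d="M17 248l4 3 3 6 0 21 2 7 8 7 15 7 2 6-1 5-3 4-17 9-13 10"/><path d="M527 216l-6-3-14 2-8-2-8-8-8-15-1-11 5-24-3-18 2-14 3-6 5-6 20-13 2-7-5-10-45-64"/><path d="M261 17l-9 17-9 20-9 10-15 8-17 4-16 6-13 1-4 2-2 8 2 18-3 5-7 2-13 1-27-7-9 1-9 4-23 13-16 13-14 15-21 28-10 8"/><path d="M362 17l-5 7-11 6-21 6-19 1-8 0-5-3-8-17"/></g><g data-elev="1600"><path d="M341 482l5 1 7-2 24-16 17-2 12-11 17-9 4-5 2-7-1-6-4-7-10-9-5-1-6 0-9 4-27 19-10 4-6-2-12-11-9-4-8-2-21 1-18-7 1 4 39 45 14 19z"/><path d="M229 401l10-1 3-2 1-4-3-9-14-18-1-6 2-7 6-9 18-15 7-10 17-42 8-29 4-8 19-23 6-16-1-9-4-3-5 0-28 13-16 2-12-1-13-5-24-22-12-8-7-1-9 4-7 0-15-5-26-13-16-5-19-3-13 4-16 12-7 11-1 6 4 16-1 15-3 8-11 15-2 12 2 5 2 3 15 5 8 4 23 27 24 14 7 7 2 8-2 11-5 8-15 16-1 5 1 5 4 4 6 4 28 6 16 12 8 0 15-6 9 0 8 3 17 11z"/><path d="M252 169l9 1 30-1 10-4 7-7 5-9 1-10-2-14 0-22-5-9-5 0-15 4-8-1-6-4-7-11-7-2-14 6-11 11-9 16 0 12 16 34 5 6z"/></g><g data-elev="1700"><path d="M157 318l2 1 4-3 11-19 15-18 12-28 8-5 19 0 3-5-1-10-17-24-8-7-7-1-13 1-8-2-32-19-12-5-15-1-16 3-8 5-6 10-3 10-2 17-8 15 0 5 16 17 15 21 8 6 19 9 8 6 8 8z"/></g>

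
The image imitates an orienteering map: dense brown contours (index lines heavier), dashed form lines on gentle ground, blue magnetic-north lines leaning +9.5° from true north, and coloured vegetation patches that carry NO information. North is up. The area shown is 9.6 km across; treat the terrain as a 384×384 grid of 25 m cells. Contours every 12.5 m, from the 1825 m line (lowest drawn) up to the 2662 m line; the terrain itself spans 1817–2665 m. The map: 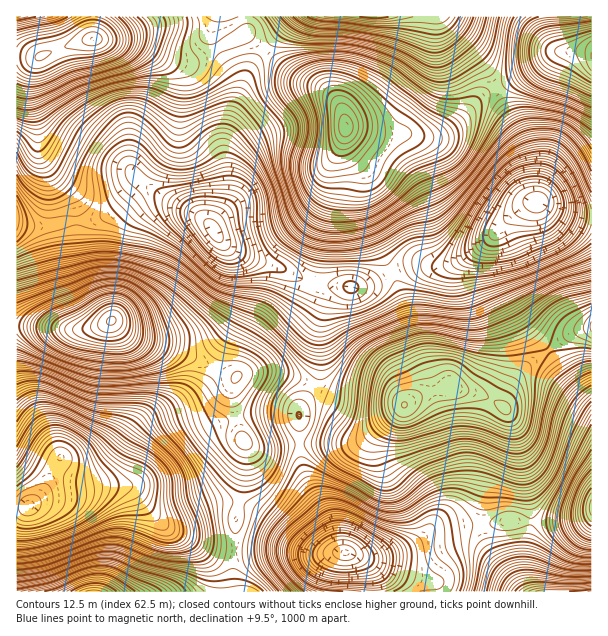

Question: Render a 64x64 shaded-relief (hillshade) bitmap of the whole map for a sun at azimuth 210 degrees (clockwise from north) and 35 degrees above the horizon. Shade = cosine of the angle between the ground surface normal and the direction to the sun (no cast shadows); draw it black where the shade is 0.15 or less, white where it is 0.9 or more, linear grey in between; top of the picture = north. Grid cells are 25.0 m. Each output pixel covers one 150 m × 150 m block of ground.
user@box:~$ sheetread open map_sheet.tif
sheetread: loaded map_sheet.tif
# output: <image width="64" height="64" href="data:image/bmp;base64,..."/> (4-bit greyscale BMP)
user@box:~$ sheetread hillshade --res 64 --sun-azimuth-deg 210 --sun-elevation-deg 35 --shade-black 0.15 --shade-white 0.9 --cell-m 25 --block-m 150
<image width="64" height="64" href="data:image/bmp;base64,Qk12CAAAAAAAAHYAAAAoAAAAQAAAAEAAAAABAAQAAAAAAAAIAAATCwAAEwsAABAAAAAAAAAAAAAAABEREQAiIiIAMzMzAERERABVVVUAZmZmAHd3dwCIiIgAmZmZAKqqqgC7u7sAzMzMAN3d3QDu7u4A////ABARIzMzIiMzNEVWd3ZUIRERIiI0VniIiZmZmYdkMhEAAAEiMzIiIiMzRFZ3dlMhERIjM0VniZmZmqmYdlQhEAAAARERERERERIkVnh2UyIiNEVVZ4mZmZmqqYdlQyIQAAARERERERAAESRniIdUMzRWZ3eJqqqZmqqph2VDMhEAEREREREAABEjRniZh2VVZniImau7uqmZqph2ZUQzIhEzMiIRERERI0V4mqmYdmeImZqrzMzLqZmZmHZlVUQyIkREQzIiIiNFaJqqqph3iJmqq83d3cupmZmYh3ZmZUMzVmZlVEQ0RWeKu7uqmIiZmqq83e7ty6mamZmIiIh2VER3d3d2ZlVWeKu7u6mIiJmaqrze7+3LqqqpmZmaqYdlVYiZiIiHd3eJq7u6qZiZmZmave7+7cuqqqqqqqu6l2ZmmZmZmZiIiImru7qqmZmZmZrN7u7cuqq7u7qrvLqYd3eqmZmZmZmZmqq7u6qqqZiJq83u7cuqqru7u7vMuph3eKmZmZmqqqqru7u7u7qpmIms3e3cupmqu7u7vMy6mHeImZmZmaq7u7zMzMu7uqmIiazd3Mupmqq7u7vMzLqYd4iIiImau7u8zd3cy7u6qYeJvMzLuqqqq7u7vM3MuYd3iIiImau8zMzd3dzLu6qYd4mru7qqqru7u7vM3cyph3eIiImrzMzMzM3dzLuqmXZmeJqqmaq7y7u7vM3dy6h3d4iImrzd3czMzMzLqqmIZVZ4mZmJq7zMu7u8zdzLl2Z3iImrze7t3Lu7u7qpmYdmZniZmImrzMu7u7zMzLqHZneImaze7u3Mu7u7qqmZmHZneJmIiau7uqqqu7u6qHZmeIiavO7u7dzMy7uqqqqYd3eJqZiZqrqZmZqqqqmHdmd4iavN7v7t3d3My7qqqpiIiJqpmZqqqYiImaqZiHdmd4iZvN7v/u7d3d3Lu6qpmYiJmZmJmqqYd4iJmIh3d3d4iarM7v/+7t3d3cu7qpmYiIiIiImZmZh3eIiHd3d3d4iaqt3v//7u7d3Mu6qpmIh3d3d3eImZh3d3h3ZmZnd4iaqr3v//7u3d3LuqmZiHdmZlVVZ3iIh3d3d2ZVVmZ3iJqrve7/7t3dy6qYiIh3dlVVREVWd3dmZmZlVERFZneImavN3e3czMy6mHd3d3ZlVVRERWZ3ZlVFVUQyI0VWZ3iZq7zMzLu7u6l2Zmd3ZmVVRERVZmZVREREMiIjRVZneJmaqqqZiJmph2VFVmZVVVVERVZnZlREREMiEiNFVmd4iJmYh3ZmeIh1Q0RVVERERERVZndmVVREQyIiNFVWZneIiIZlVEVmZlMyNERDMzNERFVmZ2ZmZlVDMzNFVVVmZnZmZVRERFVEMhEjMzIRIzRERWZ3d3d3dlRERFVVVVVVVVVUREMzQzIQABIiIQESM0RWd4iIiJmHZVRVVVVEREREREREMzMyEAAAEiIQASNEVWeJmZmqqZh2ZmZlVERDNDMzRERDMyIQAAASIQACNFZniZqqq7uqmHd3dmVERDMzMzRFVEQzIhAAASIRASNWeImrvMzMy7qYiIiHZVRERERDREVVVEQyIREiIiESNXiaq7zd3dzMupmZmYh2VVVlVURVVmZlVUQzM0QzMiNXiau7zd7d3cy7qqqqmHZmZ3ZlVWZ4h3dmZlVVVUQzNGiqu7zN7u3dzMuqq7qYh3d3dmZmd4mZiIh3d3ZlVERWiaqrvM3d3dzMy7u7u6mHeIh3ZneImqqZmYiHd2ZlVniaqqq7zd3dzMy7u7u7qYiIiHd3iJmru6qZmId3d3d4mqqqqrvN3dzMzLuru7upiIiIiIiZq7zLuqmYd3d3iJmru7qrvM3dzLu7uqqru6mYiIiImau8zMu6mYh3d3iZq7u7u7vN3dzLqqqqmaq7qpiIiZmqvM3cy6mYh3d3iaq7u7u7zN3dzLuqqpmZmru6mIiZq7zN3dzLqYiHd4iau7u7urvN3cy7uqqpmImau7qYiJq7zN3d3MuYiIiIiau8u6qqu8zcu6qqqpmIiaq7upiImrzM3d3cupiIiImau7u6qZqrzMuqmZqqmZiZqqqpiIiau8zd3dy6mIiImaq7u7qZmqvMu6mZmqqZmJmZmZiIiJq7zN3d3LqYiImZqru7qpmau7u6qZmqqpiIiJiId3d4mqvM3d3cypmZmZmqu7uqqqq7u7u7u7qph3iIh3Zmd3iaq83e7t3LqZmZmaq7u7qqq7u7u7zMu6h3d3d2VVZneJq8zd7u7cuqqqqqq7zMu7qru7u8zMy6l2ZndmVEVmd4mrzd7u7ty7u6u7u8zMzLu6q7u7zMzLqHZmZlVERWd3iavN3u7tzMu7u8zM3czLuqqqu7u7y7qHZVVVRDNFZ3eJq83d3d3My7vMzM3dzLuqmaqqqqqqmHZVVVRDM0Vnd4mrzd3dzLu7u8zM3czLqpmZmZqqqYh2VUREQzIjRWd3iavMzMy7qqqrzMzMu6qZiIiZmqqYdlRDMzMiIiNFZ3eJq8y7uqqZmZq7u7qpmYiIiJmaqYdlMyIiIRESNFZnd4mru6qpmYh4iaqqmIiIiIiIiZmYdlQiEREAESI0Vmd4iaqqmIiIZmZ3iYh2Znd4iIiImYh1QyERAAASM0Vmd3iZqph2ZndERVZ3ZlVVZ3d4iIiIh1QyERAAASNFVmd4iZmZh2VERDNEVWZlREVmd3eIiIh2UyERAAARI1Znd3iJmZh2VDMz"/>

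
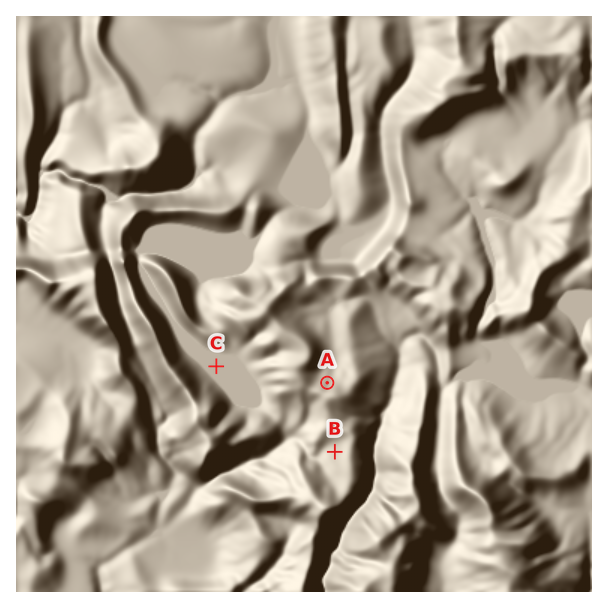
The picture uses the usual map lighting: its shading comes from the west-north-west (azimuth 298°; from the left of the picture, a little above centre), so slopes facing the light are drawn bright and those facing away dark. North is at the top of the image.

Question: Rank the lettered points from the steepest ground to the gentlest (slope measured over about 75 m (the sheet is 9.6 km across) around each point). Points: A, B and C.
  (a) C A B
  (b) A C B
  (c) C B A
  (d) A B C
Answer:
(d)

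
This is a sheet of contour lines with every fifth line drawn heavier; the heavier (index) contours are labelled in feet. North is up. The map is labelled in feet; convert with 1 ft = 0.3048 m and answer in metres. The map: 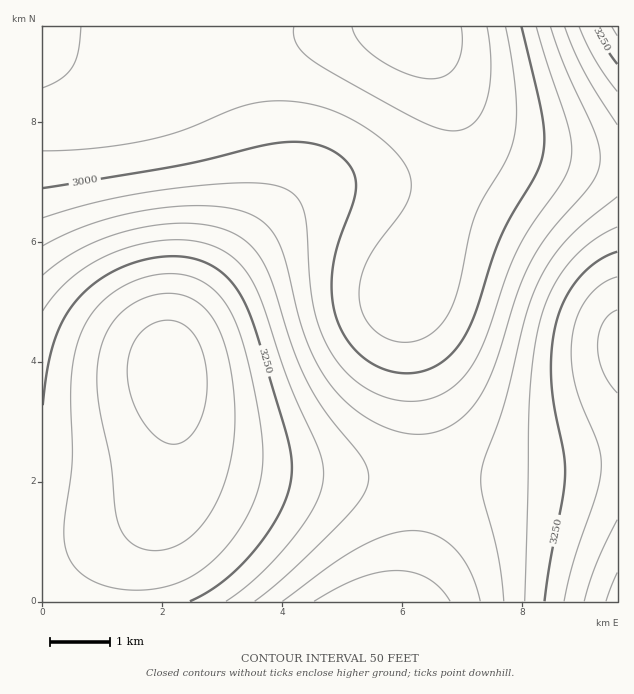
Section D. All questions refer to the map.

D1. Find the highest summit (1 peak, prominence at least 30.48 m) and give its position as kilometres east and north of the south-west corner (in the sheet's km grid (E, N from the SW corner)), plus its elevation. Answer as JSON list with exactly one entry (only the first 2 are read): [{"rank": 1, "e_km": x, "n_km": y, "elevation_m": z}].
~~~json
[{"rank": 1, "e_km": 2.11, "n_km": 3.86, "elevation_m": 1046}]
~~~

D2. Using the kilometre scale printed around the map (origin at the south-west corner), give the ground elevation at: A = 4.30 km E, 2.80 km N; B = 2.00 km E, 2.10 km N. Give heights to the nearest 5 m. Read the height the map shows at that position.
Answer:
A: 980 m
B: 1030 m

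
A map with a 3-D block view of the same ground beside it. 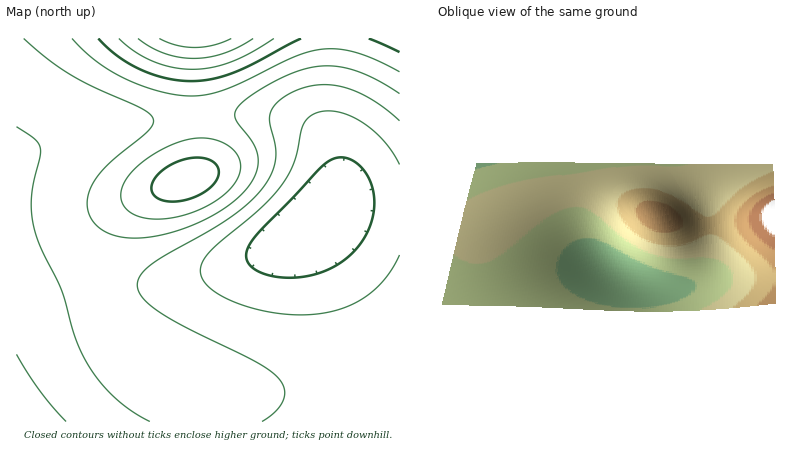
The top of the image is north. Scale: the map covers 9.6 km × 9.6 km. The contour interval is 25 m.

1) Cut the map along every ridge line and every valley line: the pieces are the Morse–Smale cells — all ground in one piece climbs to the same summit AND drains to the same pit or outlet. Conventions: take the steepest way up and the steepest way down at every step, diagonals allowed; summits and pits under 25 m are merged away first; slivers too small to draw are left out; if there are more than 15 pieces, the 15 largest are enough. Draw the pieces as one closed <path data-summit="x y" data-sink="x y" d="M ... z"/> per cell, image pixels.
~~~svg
<path data-summit="196 38" data-sink="314 224" d="M374 204l-20 0-18 4-12 6-16 15-24 15-30 14-30 11-44 11-76 13-2 3 3 12 14 26 17 18 24 17 26 12 9 7 5 14 2 20 198 0 0-216z"/><path data-summit="188 180" data-sink="314 224" d="M256 115l-59 1 2 46-3 12-8 6-28 9-22 10-20 17-10 16-6 18-2 36 2 8 88-16 52-15 50-23 32-24 6-8 7-18 0-22-10-24-11-11-16-10-24-6z"/><path data-summit="188 180" data-sink="16 422" d="M196 116l-62 6-42 7-36 10-40 17 0 164 44-17 42-9-2-8 2-36 6-18 10-16 20-17 22-10 28-9 8-6 3-12 0-28z"/><path data-summit="196 38" data-sink="16 422" d="M194 38l-178 0 0 118 40-17 36-10 60-9 44-3 1-15z"/><path data-summit="196 38" data-sink="16 422" d="M102 294l-42 9-44 17 0 102 184 0 0-20-5-14-9-7-36-19-26-22-17-28z"/><path data-summit="196 38" data-sink="314 224" d="M332 38l-136 0 1 78 71 0 22 4 20 8 14 12 9 16 4 12 1 20 0-28-9-36z"/><path data-summit="400 38" data-sink="314 224" d="M400 38l-68 0-3 86 9 36 1 22-5 18-8 15 6-5 14-5 54-1z"/>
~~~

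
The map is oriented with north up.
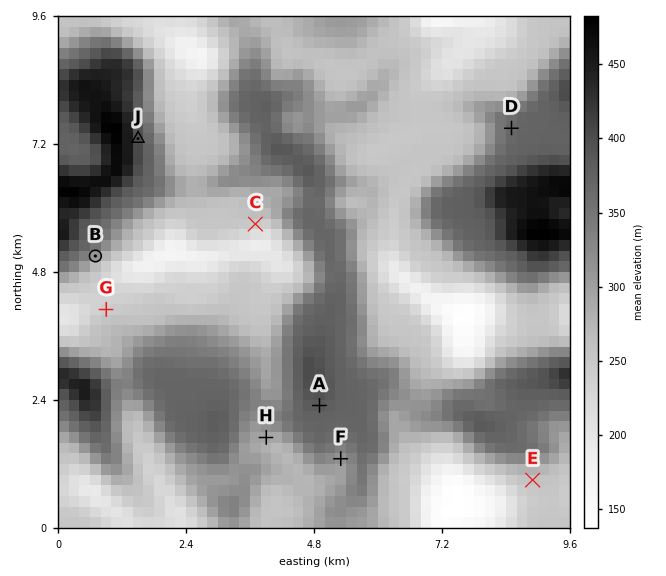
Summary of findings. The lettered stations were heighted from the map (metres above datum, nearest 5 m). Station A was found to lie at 385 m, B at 310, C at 245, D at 365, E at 255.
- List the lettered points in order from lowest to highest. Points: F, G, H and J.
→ G H F J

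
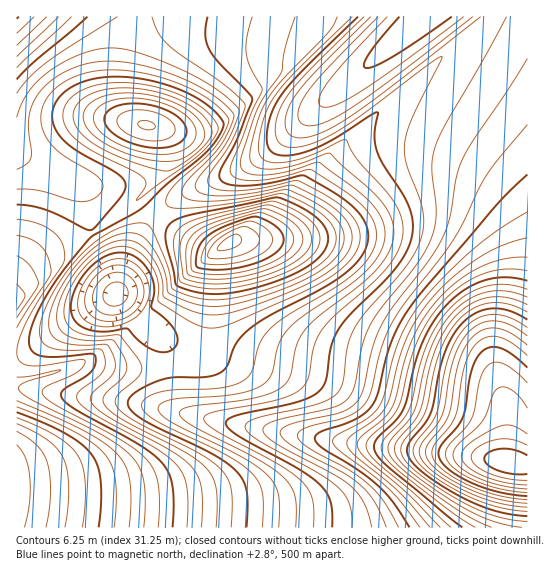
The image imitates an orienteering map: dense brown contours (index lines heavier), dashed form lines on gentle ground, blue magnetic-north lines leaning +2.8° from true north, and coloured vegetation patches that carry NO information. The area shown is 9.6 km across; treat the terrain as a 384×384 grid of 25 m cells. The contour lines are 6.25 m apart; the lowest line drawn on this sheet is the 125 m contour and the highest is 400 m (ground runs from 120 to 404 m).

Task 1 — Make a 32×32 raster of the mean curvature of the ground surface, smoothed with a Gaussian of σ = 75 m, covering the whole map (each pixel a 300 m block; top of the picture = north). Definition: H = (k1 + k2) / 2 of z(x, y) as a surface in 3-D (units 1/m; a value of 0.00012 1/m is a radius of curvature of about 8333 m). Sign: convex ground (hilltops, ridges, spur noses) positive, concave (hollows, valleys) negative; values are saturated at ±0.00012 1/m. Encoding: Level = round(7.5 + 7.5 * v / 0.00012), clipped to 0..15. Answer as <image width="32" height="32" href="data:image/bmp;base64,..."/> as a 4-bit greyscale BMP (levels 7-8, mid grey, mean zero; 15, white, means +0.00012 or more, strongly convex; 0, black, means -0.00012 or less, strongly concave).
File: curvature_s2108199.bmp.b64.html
<image width="32" height="32" href="data:image/bmp;base64,Qk12AgAAAAAAAHYAAAAoAAAAIAAAACAAAAABAAQAAAAAAAACAAATCwAAEwsAABAAAAAAAAAAAAAAABEREQAiIiIAMzMzAERERABVVVUAZmZmAHd3dwCIiIgAmZmZAKqqqgC7u7sAzMzMAN3d3QDu7u4A////AIiIiIiIiIiIiIiImZmZmZmIiIiIiIiIiIiImqqqqpmZiIiIiIiIiJmZqru7qZh2VIiIiJmZmqqqqqqph2QyEACZmaqqqqqqmIdlVDIRAAEjqru7qph3ZUMiEjMzRFVmd6qZh2VDIhEiM0Z4mZmYiIhlQzIiIjRWd4mau7qph3ZmMiNEVWeJqqqqqrqpiHZlVq7sqpmZqqqpmYiZmIdlVVZVj/yYiImYiId3iYiHZURWVVV+pmZ3d3d3d3iIh2UzRlVVQ6lVZ3ZmZmZ3iIh1Q0aFVDIXpWZmZmZmZ3iIdlRX+VQxAHx3dmZmZmd3iIdmZ5+kMhI4+oiIiIh3d4iIh4iJ7EM0V7/bu6qpmYiIiIiIiZ3VRnmc/93Mu6qZmIiIiIiIvnaJmb/9zLuqmZiIiIiIh3r4Z3d4/6qpmYiIiIiIh3ZmjnMzNEvod3d3d3d3d3dmVVbGERIifXZnd3d3d3d3ZVVVbIIiIibYZnd3d3d3d2ZneJntVEMzXZd3d3d3d4eIms3d3/dUQzXad3d3d3iImrzu7tvfZEREXch3d3iImZq7zLqYieY0REXNh3iIiJmZmIh3ZmaOhERESuiIiIiIiHZmVVVmeOlERESfmIiIiId2ZmZmZ3eNtURESPmIiHiIh3d3d3d3eNxURERvqIhniIiId3d3d3eL5kRERuuI"/>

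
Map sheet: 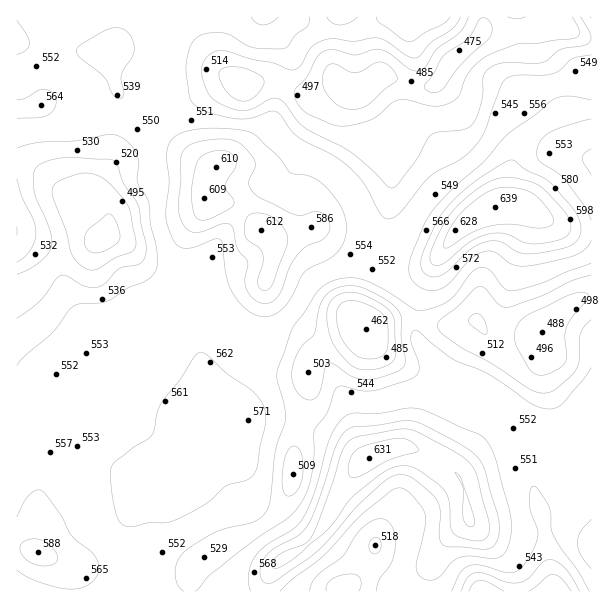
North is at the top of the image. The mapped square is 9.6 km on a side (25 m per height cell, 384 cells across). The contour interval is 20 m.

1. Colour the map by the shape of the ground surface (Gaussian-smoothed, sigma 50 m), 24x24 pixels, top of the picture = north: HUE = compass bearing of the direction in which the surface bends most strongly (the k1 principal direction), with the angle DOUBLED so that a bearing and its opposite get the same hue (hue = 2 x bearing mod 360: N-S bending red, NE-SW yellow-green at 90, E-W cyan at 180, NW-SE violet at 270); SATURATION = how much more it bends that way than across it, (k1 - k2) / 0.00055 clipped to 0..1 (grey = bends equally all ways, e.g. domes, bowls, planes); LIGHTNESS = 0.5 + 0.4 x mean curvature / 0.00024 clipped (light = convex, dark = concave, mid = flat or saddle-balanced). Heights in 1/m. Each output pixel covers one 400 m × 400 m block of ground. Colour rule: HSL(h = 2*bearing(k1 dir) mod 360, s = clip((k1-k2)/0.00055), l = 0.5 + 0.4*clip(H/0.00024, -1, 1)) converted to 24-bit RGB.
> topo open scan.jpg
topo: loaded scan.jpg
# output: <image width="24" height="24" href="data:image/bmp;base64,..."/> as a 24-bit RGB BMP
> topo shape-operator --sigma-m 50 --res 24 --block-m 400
<image width="24" height="24" href="data:image/bmp;base64,Qk32BgAAAAAAADYAAAAoAAAAGAAAABgAAAABABgAAAAAAMAGAAATCwAAEwsAAAAAAAAAAAAAuaNFd6hVirqraoGpcYahhJd6YJ9OREqAnX2rZDGy/9DMLnQbdYAkEioRJI9cwpHDs3CYyreS2idGIAkqpeiBW711EgopbdBmz+DnpM7bd4GvjFyZhG13j4N0sHBbJ100OHhBLm6g2876/8z9wE3kLayVIpWDdjBcqWpu43WAnxRNWuagaNzBrGi9GRGqjr/Nt7ZrooVfcFdjglt3l3lvfIZ0nXyBpHegRoFJJWocBlMNgSlD/8zcNMYzITw3IG1QVKFduTi+9NHv1/TpMVWtXVCoQUWuW7mXj6NymYRwf2WBbl6ApaaOe3iVlIWYkYCcin2nnJGsMcB3DC9O5WJv/8zRPl2JJJ2YcUtdLUdC5Pe2ncmDcEKKTjFjdptaZIdthZJvkH1udXB9ZmODlqODeXR/h3+DinyBhnZ/nJN8r9J/AxQwSIFS/87M3H+HGTMoRCspUrZ8xPq6hFWzfkWATjRygaaCdoSEh4t+kYd+cW6Bb42SkH9+jnuKeH90iHd5iXyLoKWKzbmBBAkvLYFu2ruo99Tx2Jz+UsL7wvr5suTbsiuVgk+IYFuTe5SDe3p/hY54hXtyeHeAc4J8fIN6hnKAkHh7e4Z8eHyCrZl9uJF6FCGHKrW4Vdpzes+2xqfqy8fxskqfdCkxl0ldg2iFeYqSdnSShXyGkoWKh3uOen5/eoB9doF6bGyHmIuQh4GMdnmHk7GOrZGhOni2MjaOhshIc4Y6U2UkoXgfezw1fWBdhXFvgaihc6rMh0u+pH+Qm4OCjHWEjXt/eIJ9eoB+aX98i3pzl3yEgKudeqOKrpVtPYJxLRlUre6tVGjPrYDPvWmjlWdneoiUjMTBj9jJTzFrUj2CzYemr5GBkHmOkYKGin2MfH2BeX1/aXx5kKN/h5ZrfFRXv5Fng2c4EZVycutqJjI9TxUr1VYKidWXd8jKlbxbeyUjd05aLkJIoJA9c5RwlnSLloF9iX6Cfn2FgHmEdX+BiKV4gVlwhW1wq6N7tVaHRupuMHM0RC1AIgo15vvQT7tLcU5CaSo6srtVT1JkPjR6j8OUsnqjg26Mkaqbh3usmX6ZinOKfo1/jH9vgF93kDpDvs0jfp5cmNhOIRIgKA8QEioJ6/9ImmccIlYaXjNS1axITGAyGmQ7SaViIFobp61sZr6HckGWtoKXl3epl4B8f2t8elGIpk3Q8/PYPHab6FN0VRFWH06onPjwxGyy0LVzWKuiGyRd1bOjt4KvQ5I+E0YPMqp4IsFFRbBtLTyJvpjArCRyuYxbYoBhW0mCN4pV/d+9Ujh7ilh1aGreiLThZ4yodBPc/9XMRYY4FTdNu5JRnoY/slpLcI2qi566YcW1a1dAGTAbPRgRrVosx4Vqt6cnDS4wznt7lOWGrWvRlny3SrGmY4iOa2iYF0tq/8zf/77YEzE1NIk1zaCxkczKYeLSiay3bkyUoUiqVk+bJx5SosaOrmG08NTbFHjfPvamwdrZgzm/x6K/jGi2Y52XPFiVUFGeHZOb/8zr8Mz/dK/nitHQ2PPxeF/XmIlUYjhCX1M1WSQ9WzuHV9dpRE6N2dGoeMeBOb1nbmcwZTlKqLt4kVJ5irSTJy5koXF0I3hePadf7Mfj1s7uy9zqtVV2jjdVlThJdkZXflFlQI6QT8LAqZl5OlCAyNCY0ZaVXKm7SnmmW5mamJx0jL62kVirYjhxVYd5pKN0L3hTd5Yz3r8kiIcojik4nnFdjFppk2iUd4+pb5ioP3l1X691PMPJm9DJy7/ZxnvKjFGQb7avhb7IrEaAhCpWfJBqUHdxgaZrU2l8iHlbzKt5p0dLdWZNiV5NiXmif6SseXqleYGvaJHEe5mCSJpZQaE8Ua5fsk3X3ZzGWsiRbjpIRlSahmjEwn6xdpqtfJu1SVqEqUpllqhiuG6UuHWweXOgj3StqJGzbnKWdKWNZ0FzpJt+haJuRLdBRn0zGCAT7MZGjiwaWYlAW1c9MUsvn7Z3lMdXUi5vqDhuSYxTuaWIa5KOhaCumHO1c5aSl492gp2fhl6YYlyXoJWFr66EmadQRyEjMiEVY3AV5rtKLn1KZSk7RZIsQDIS4qMAAksrOVu9n6jRp9DOfIHGu02wqXaL0iInopdUgXdEVmM/bVRWqZxpqZ14s0ZqZzF8kn64e8DCt9qgiilwO4mLrXtNNido5fbPd14oADMRP5ktrIQ6WXA4aMDMw07bpuFomnpklXtpjWSKSYGAfK57gauoplzEe2jAjnK3u8ZgV5J8fLnhQ2L05YP2eZrYzZ+f2p3FStWsCiUpsa4UToYWKicJMgcB"/>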